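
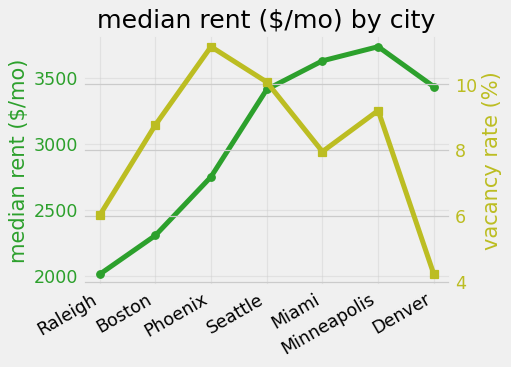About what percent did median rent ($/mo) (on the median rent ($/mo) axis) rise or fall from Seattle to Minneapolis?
≈ +11.8%

Seattle ≈ 3400, Minneapolis ≈ 3800; (3800 − 3400) / 3400 ≈ +11.8%.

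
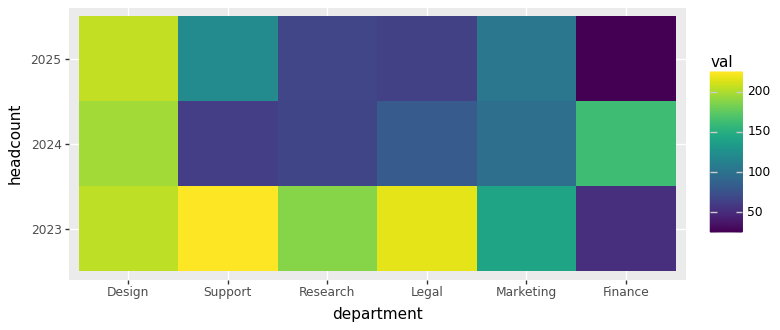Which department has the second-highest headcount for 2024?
Top 3 for 2024: Design ≈ 200, Finance ≈ 160, Marketing ≈ 100.

Finance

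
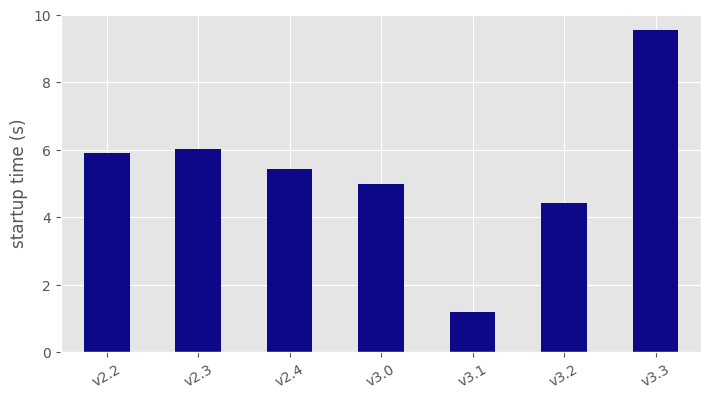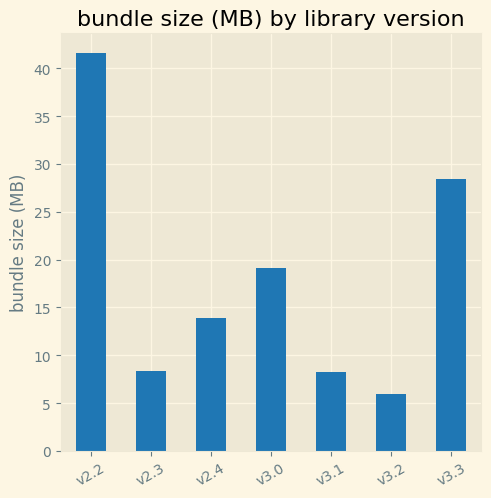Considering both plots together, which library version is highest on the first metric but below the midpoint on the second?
Chart 2 median bundle size (MB) ≈ 15; below-median library versions: v2.3, v3.1, v3.2. Among those, v2.3 has the highest startup time (s) (≈ 6).

v2.3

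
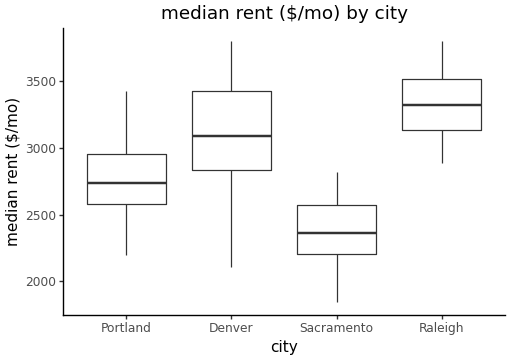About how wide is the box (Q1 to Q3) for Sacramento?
≈ 400

Q3 ≈ 2600, Q1 ≈ 2200; IQR ≈ 400.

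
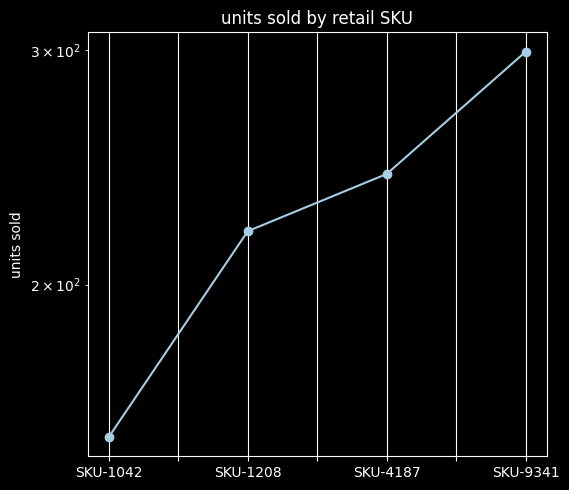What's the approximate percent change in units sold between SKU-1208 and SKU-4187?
SKU-1208 ≈ 220, SKU-4187 ≈ 240; (240 − 220) / 220 ≈ +9.1%.

≈ +9.1%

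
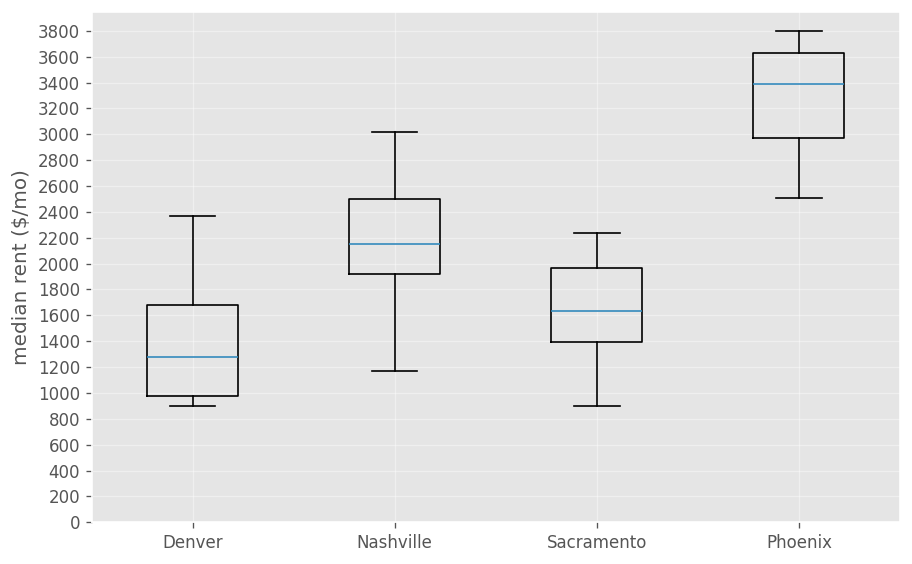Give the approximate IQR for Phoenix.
Q3 ≈ 3600, Q1 ≈ 3000; IQR ≈ 600.

≈ 600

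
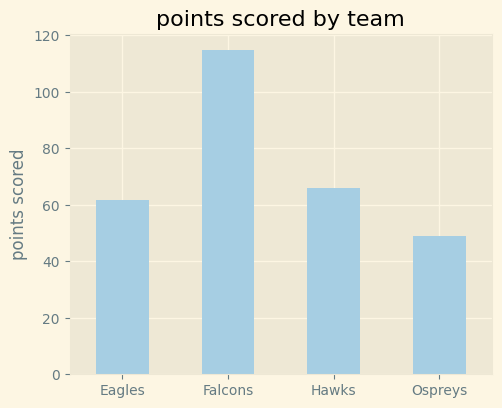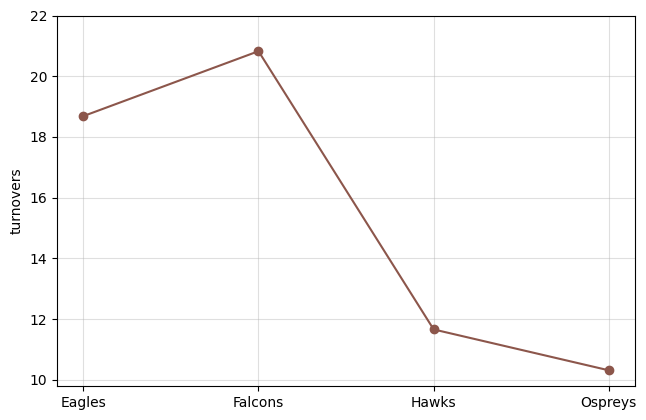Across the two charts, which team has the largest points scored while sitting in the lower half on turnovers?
Chart 2 median turnovers ≈ 16; below-median teams: Hawks, Ospreys. Among those, Hawks has the highest points scored (≈ 60).

Hawks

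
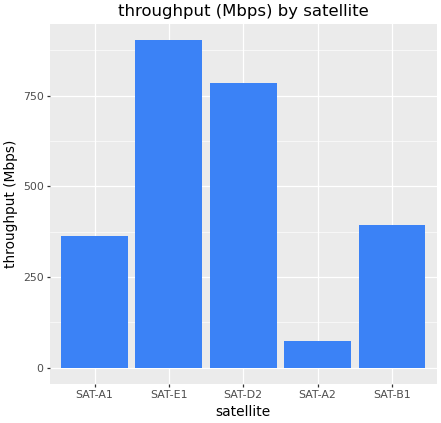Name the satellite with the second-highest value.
SAT-D2

Top 3: SAT-E1 ≈ 900, SAT-D2 ≈ 800, SAT-B1 ≈ 400.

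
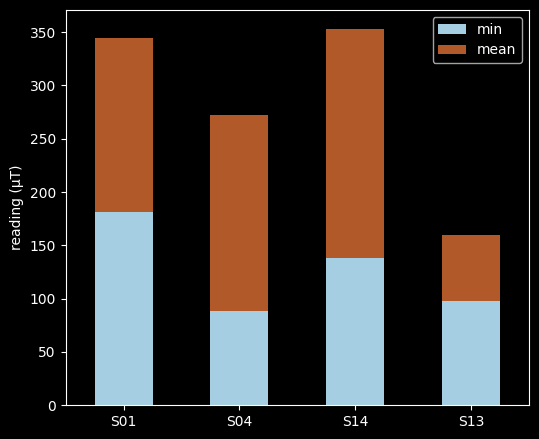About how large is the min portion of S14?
≈ 150

min top ≈ 150, bottom ≈ 0; segment ≈ 150.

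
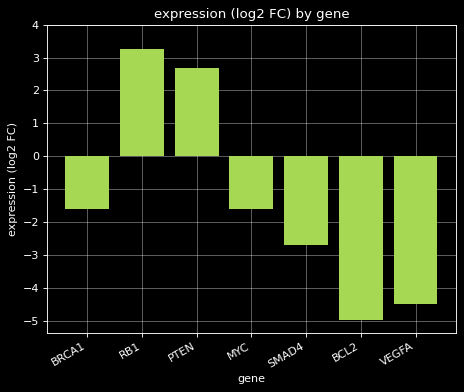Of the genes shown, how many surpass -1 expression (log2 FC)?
Above -1: RB1, PTEN.

2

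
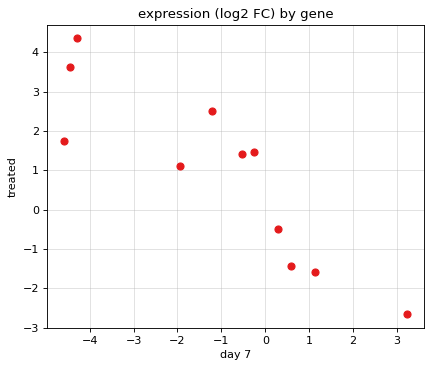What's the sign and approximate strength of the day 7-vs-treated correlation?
negative, strong

Points are negatively correlated; strong (|r| ≈ 0.9).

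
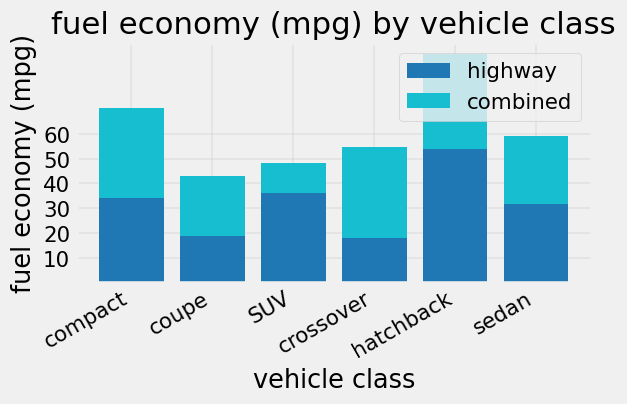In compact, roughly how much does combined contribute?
≈ 40

combined top ≈ 70, bottom ≈ 30; segment ≈ 40.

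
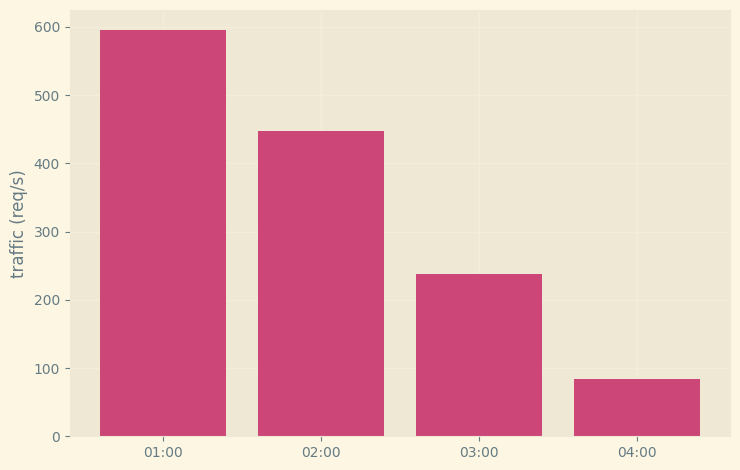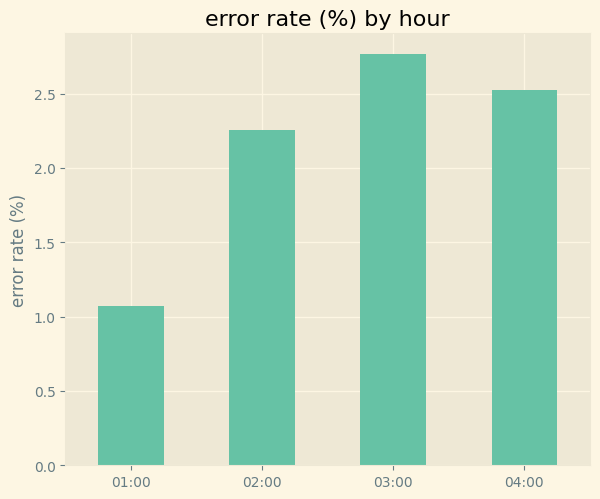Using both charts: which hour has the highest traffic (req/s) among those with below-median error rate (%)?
Chart 2 median error rate (%) ≈ 2.5; below-median hours: 01:00, 02:00. Among those, 01:00 has the highest traffic (req/s) (≈ 600).

01:00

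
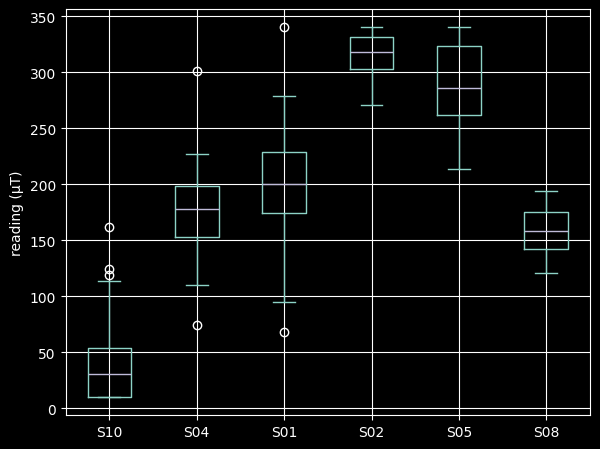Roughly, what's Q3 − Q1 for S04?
≈ 50

Q3 ≈ 200, Q1 ≈ 150; IQR ≈ 50.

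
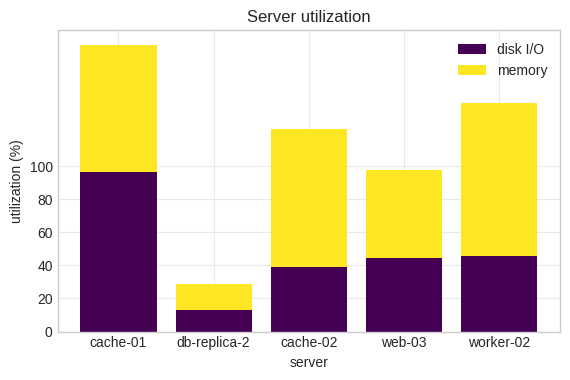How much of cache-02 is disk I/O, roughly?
≈ 40

disk I/O top ≈ 40, bottom ≈ 0; segment ≈ 40.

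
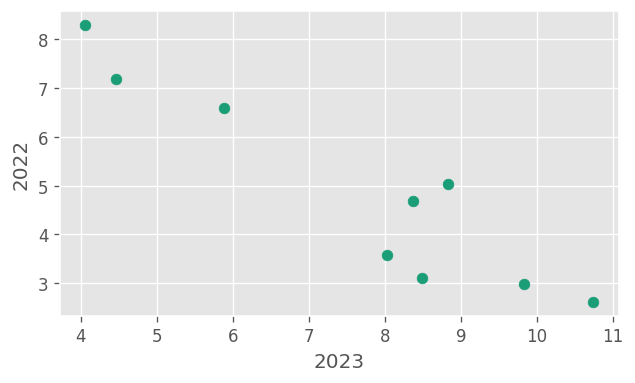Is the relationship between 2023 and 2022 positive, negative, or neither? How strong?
negative, strong

Points are negatively correlated; strong (|r| ≈ 0.9).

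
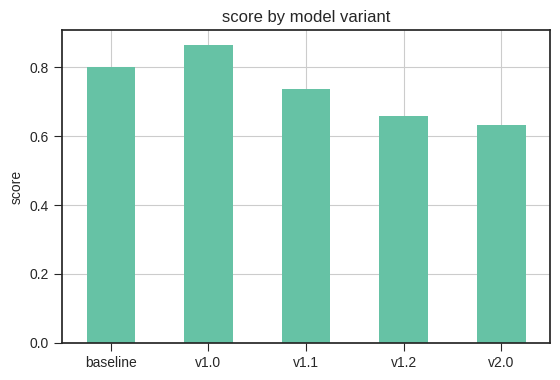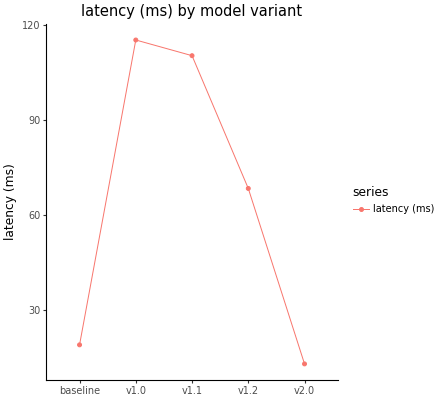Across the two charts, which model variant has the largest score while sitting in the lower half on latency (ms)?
Chart 2 median latency (ms) ≈ 60; below-median model variants: baseline, v2.0. Among those, baseline has the highest score (≈ 0.8).

baseline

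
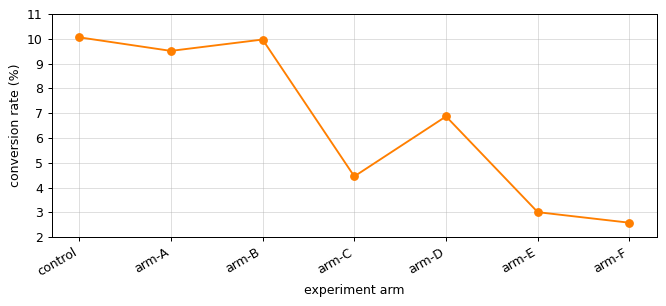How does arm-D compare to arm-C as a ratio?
≈ 1.75×

arm-D ≈ 7, arm-C ≈ 4; 7/4 ≈ 1.75.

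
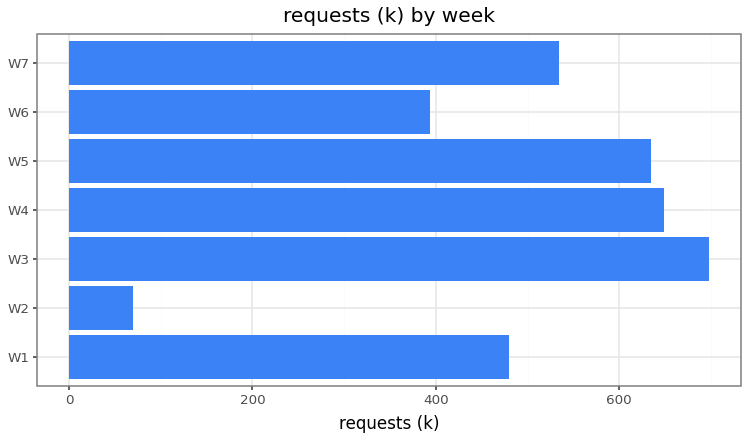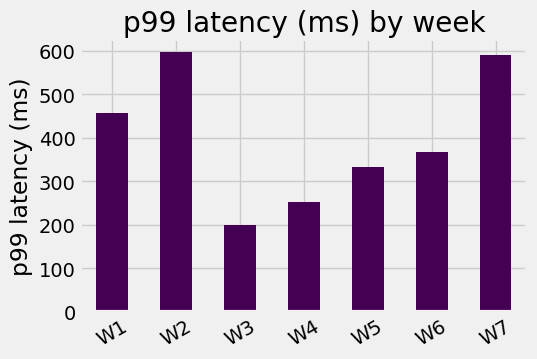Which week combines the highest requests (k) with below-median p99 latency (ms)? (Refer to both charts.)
Chart 2 median p99 latency (ms) ≈ 400; below-median weeks: W3, W4, W5. Among those, W3 has the highest requests (k) (≈ 700).

W3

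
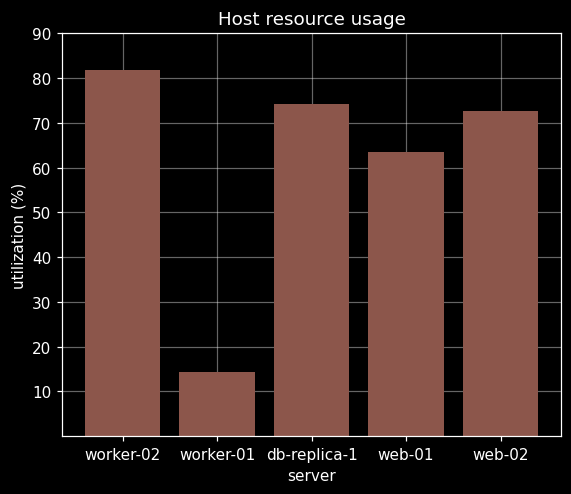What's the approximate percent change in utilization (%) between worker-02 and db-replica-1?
worker-02 ≈ 80, db-replica-1 ≈ 70; (70 − 80) / 80 ≈ -12.5%.

≈ -12.5%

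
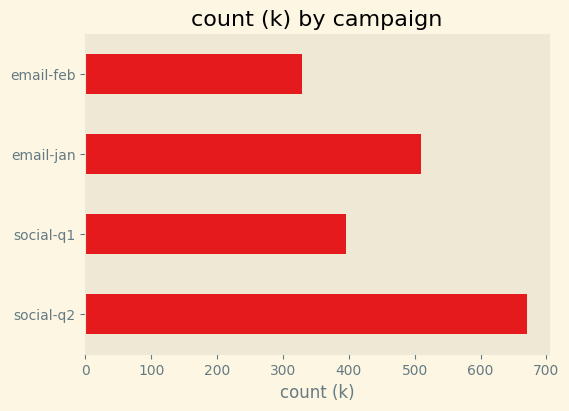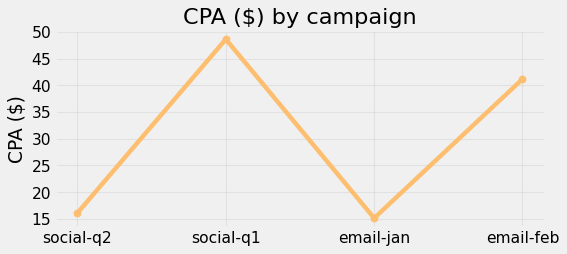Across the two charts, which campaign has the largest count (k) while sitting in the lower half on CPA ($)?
social-q2

Chart 2 median CPA ($) ≈ 30; below-median campaigns: social-q2, email-jan. Among those, social-q2 has the highest count (k) (≈ 700).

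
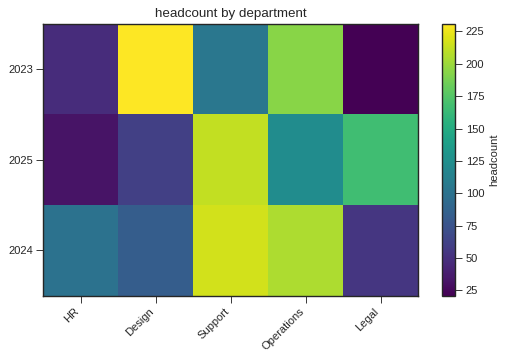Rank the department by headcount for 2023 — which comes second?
Operations

Top 3 for 2023: Design ≈ 240, Operations ≈ 200, Support ≈ 100.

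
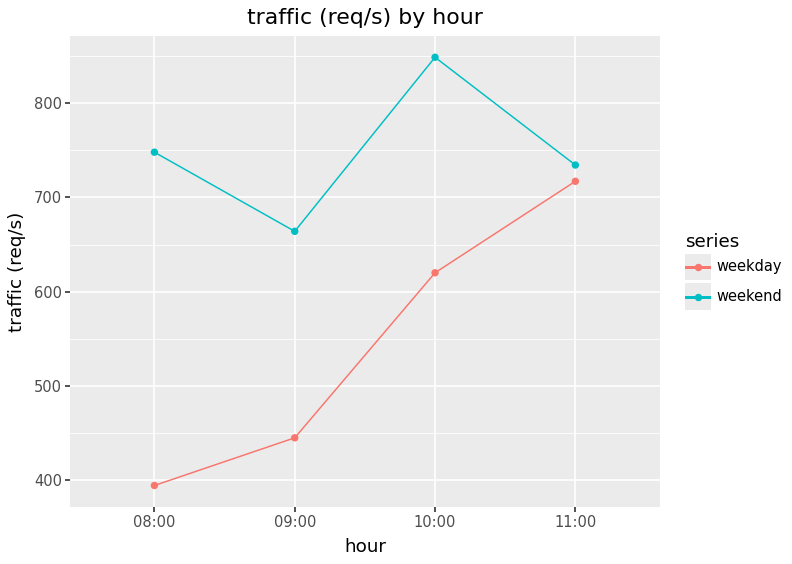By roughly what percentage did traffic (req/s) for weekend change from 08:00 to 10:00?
≈ +13.3%

08:00 ≈ 750, 10:00 ≈ 850; (850 − 750) / 750 ≈ +13.3%.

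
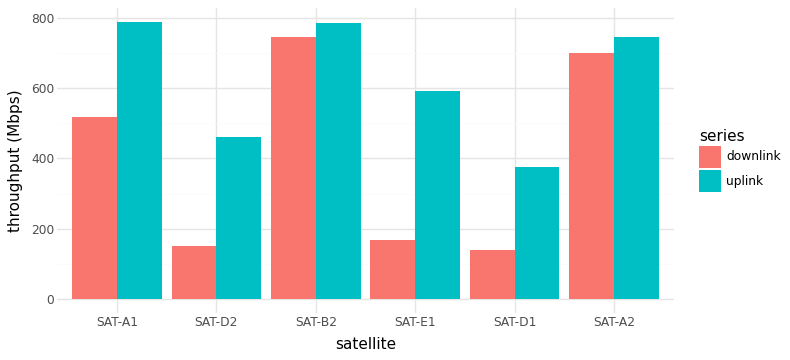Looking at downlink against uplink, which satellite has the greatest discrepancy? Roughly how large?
SAT-E1: downlink ≈ 200, uplink ≈ 600 → gap ≈ 400. Next-largest (SAT-D2) is only ≈ 300.

SAT-E1, ≈ 400 Mbps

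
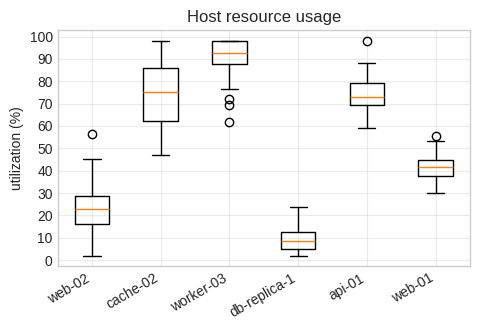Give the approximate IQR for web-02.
Q3 ≈ 30, Q1 ≈ 20; IQR ≈ 10.

≈ 10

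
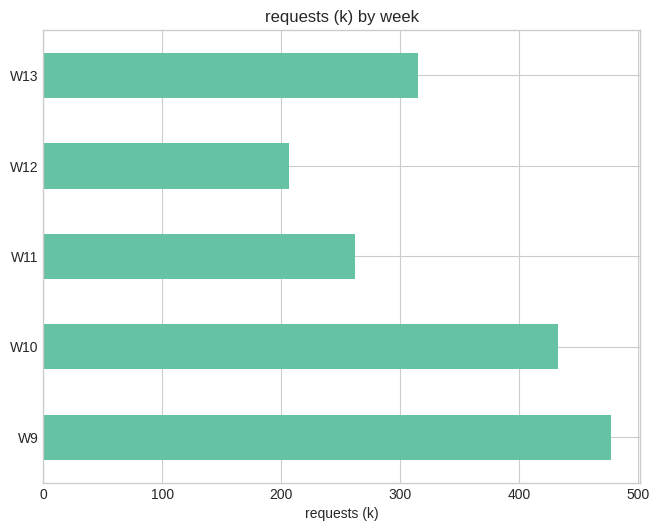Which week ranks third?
Top 4: W9 ≈ 500, W10 ≈ 450, W13 ≈ 300, W11 ≈ 250.

W13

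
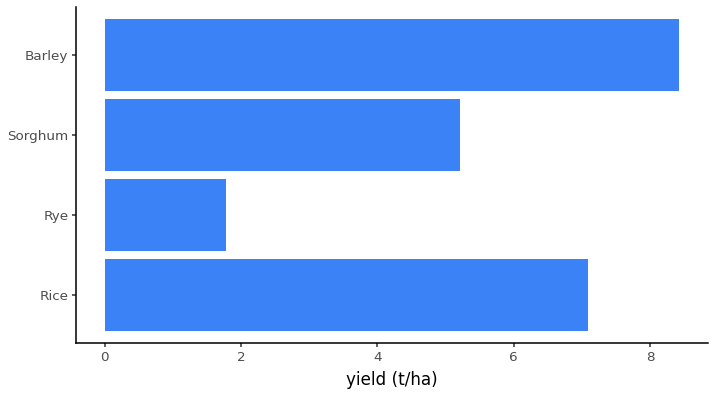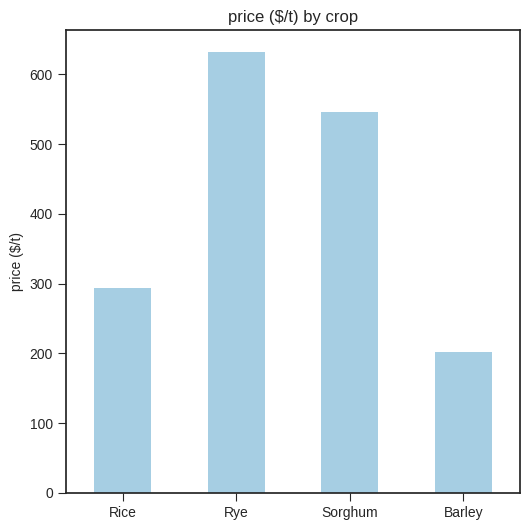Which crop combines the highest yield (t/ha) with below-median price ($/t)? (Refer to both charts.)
Chart 2 median price ($/t) ≈ 400; below-median crops: Rice, Barley. Among those, Barley has the highest yield (t/ha) (≈ 8).

Barley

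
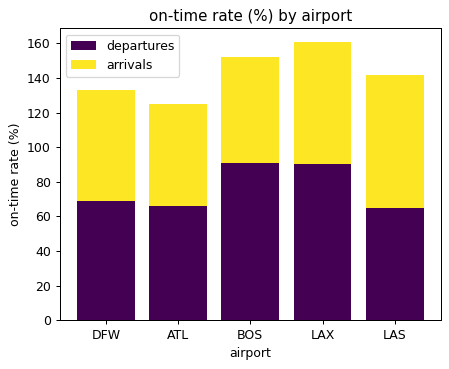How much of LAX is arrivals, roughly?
≈ 60

arrivals top ≈ 160, bottom ≈ 100; segment ≈ 60.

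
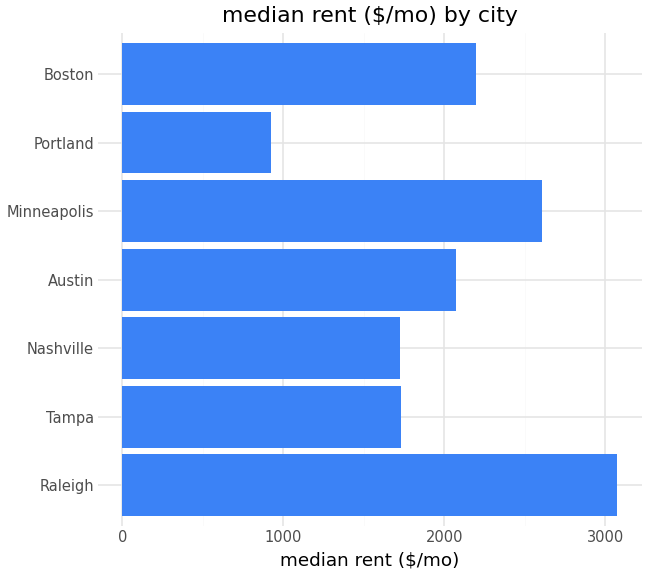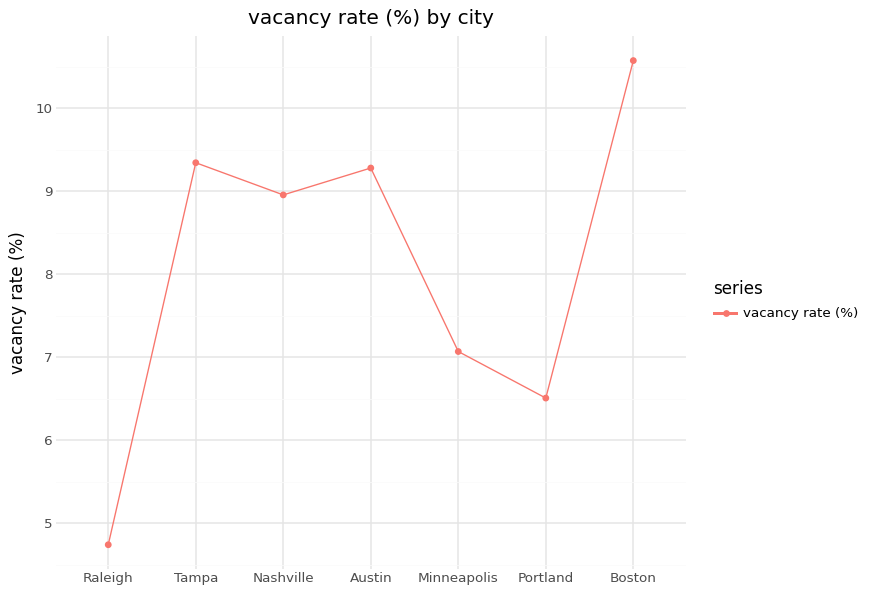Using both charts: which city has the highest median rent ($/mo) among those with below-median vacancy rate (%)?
Raleigh

Chart 2 median vacancy rate (%) ≈ 9; below-median cities: Raleigh, Minneapolis, Portland. Among those, Raleigh has the highest median rent ($/mo) (≈ 3000).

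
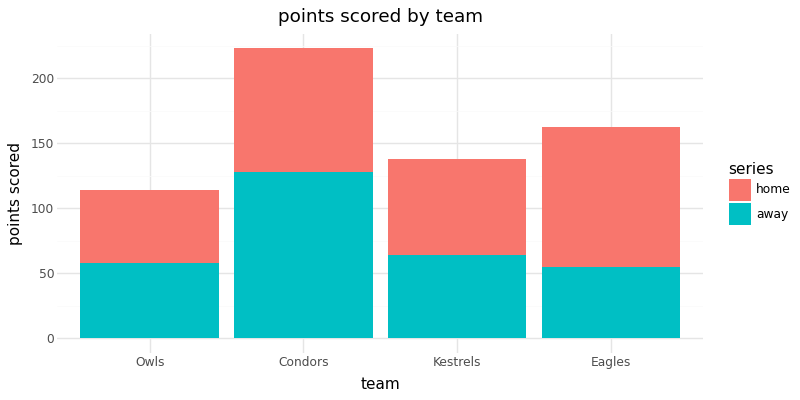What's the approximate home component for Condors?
home top ≈ 220, bottom ≈ 120; segment ≈ 100.

≈ 100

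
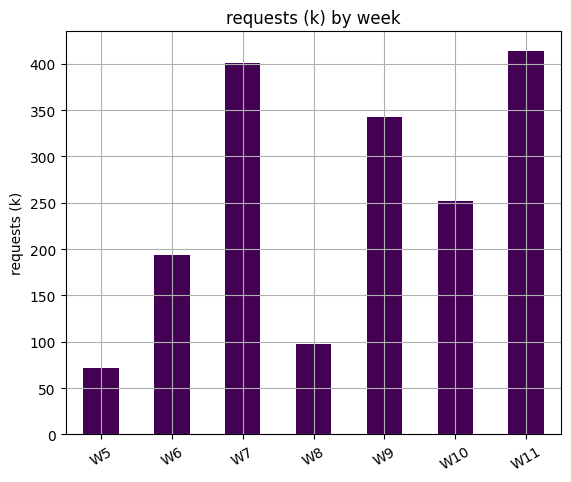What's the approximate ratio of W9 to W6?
≈ 1.75×

W9 ≈ 350, W6 ≈ 200; 350/200 ≈ 1.75.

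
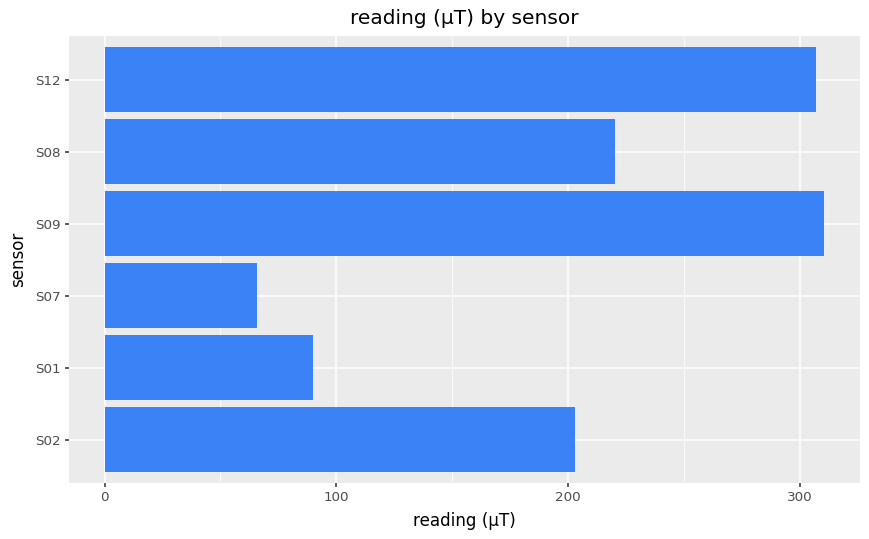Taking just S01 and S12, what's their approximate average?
(100 + 300) / 2 ≈ 200.

≈ 200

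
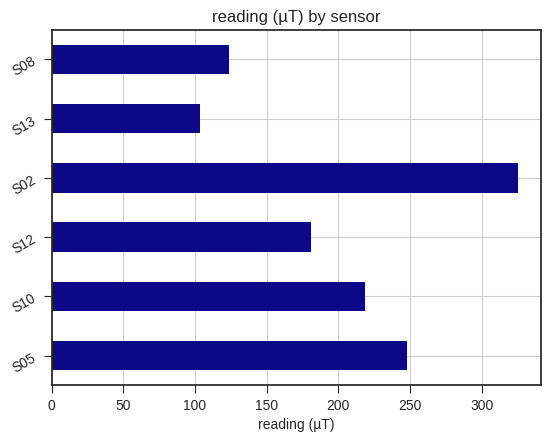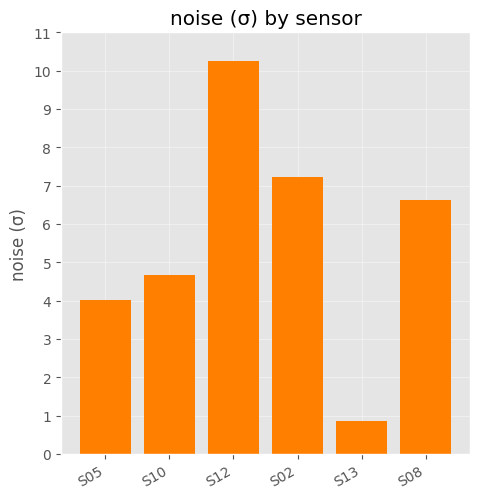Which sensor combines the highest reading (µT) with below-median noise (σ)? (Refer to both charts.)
Chart 2 median noise (σ) ≈ 6; below-median sensors: S05, S10, S13. Among those, S05 has the highest reading (µT) (≈ 250).

S05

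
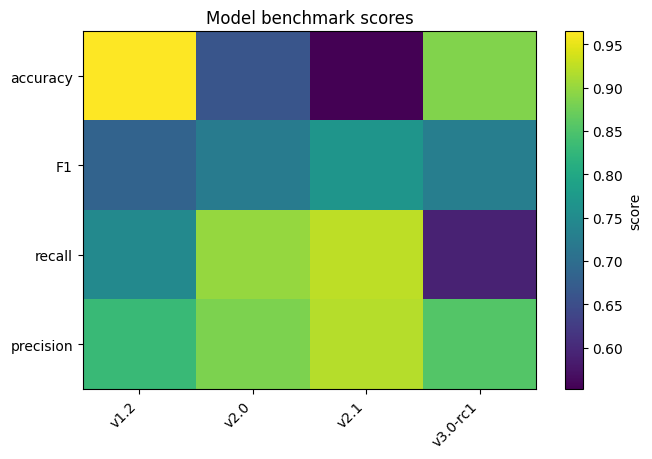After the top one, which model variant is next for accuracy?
Top 3 for accuracy: v1.2 ≈ 0.95, v3.0-rc1 ≈ 0.90, v2.0 ≈ 0.65.

v3.0-rc1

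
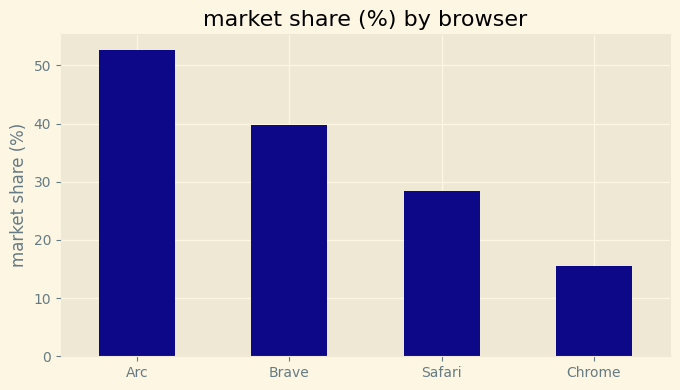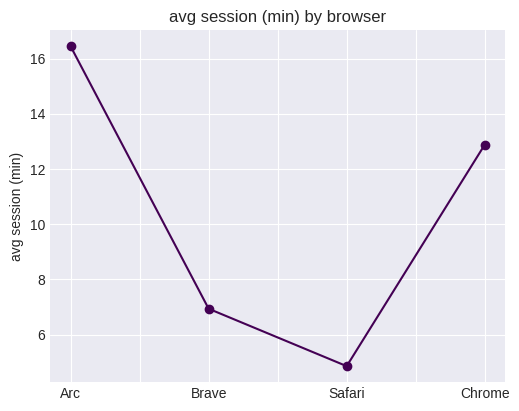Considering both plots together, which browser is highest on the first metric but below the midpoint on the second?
Brave

Chart 2 median avg session (min) ≈ 10; below-median browsers: Brave, Safari. Among those, Brave has the highest market share (%) (≈ 40).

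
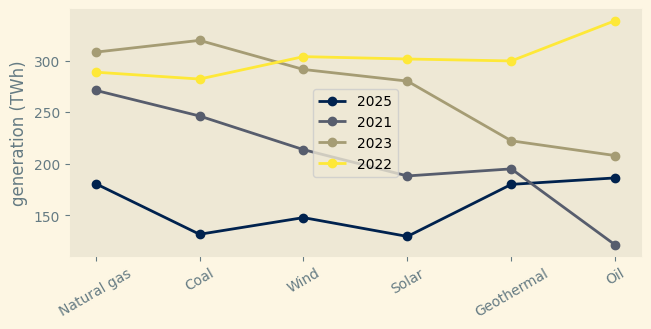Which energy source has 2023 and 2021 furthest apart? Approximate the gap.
Solar: 2023 ≈ 280, 2021 ≈ 180 → gap ≈ 100. Next-largest (Oil) is only ≈ 80.

Solar, ≈ 100 TWh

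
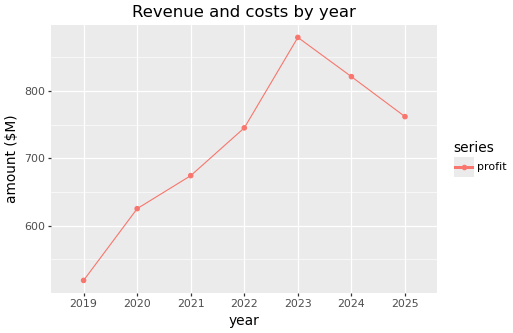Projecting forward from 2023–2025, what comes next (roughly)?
≈ 675

Last three: 900, 800, 750 → slope ≈ -75/step → next ≈ 675.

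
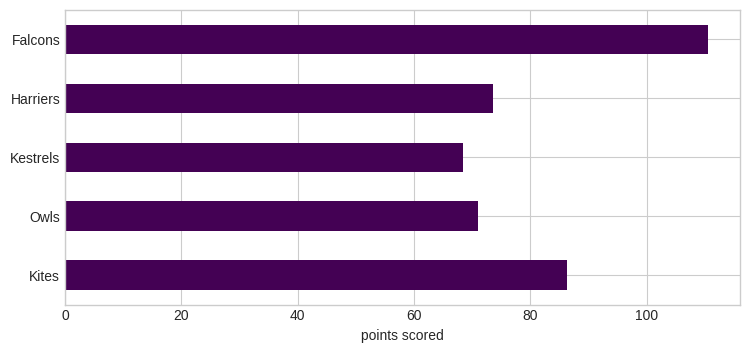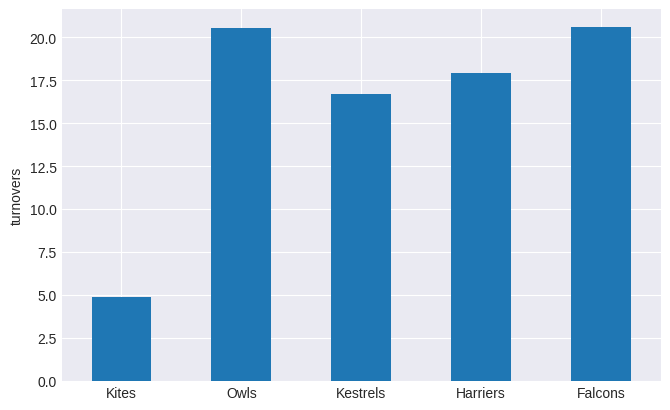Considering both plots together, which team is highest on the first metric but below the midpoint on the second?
Chart 2 median turnovers ≈ 18; below-median teams: Kites, Kestrels. Among those, Kites has the highest points scored (≈ 80).

Kites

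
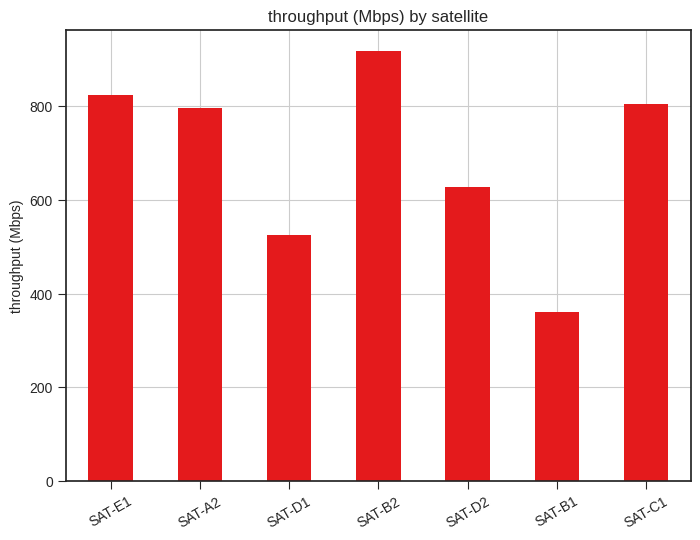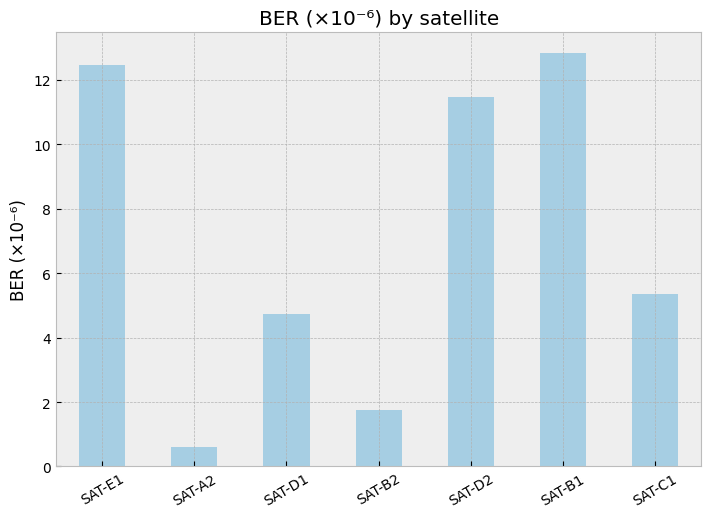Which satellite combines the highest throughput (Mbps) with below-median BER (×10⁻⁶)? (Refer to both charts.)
Chart 2 median BER (×10⁻⁶) ≈ 6; below-median satellites: SAT-A2, SAT-D1, SAT-B2. Among those, SAT-B2 has the highest throughput (Mbps) (≈ 900).

SAT-B2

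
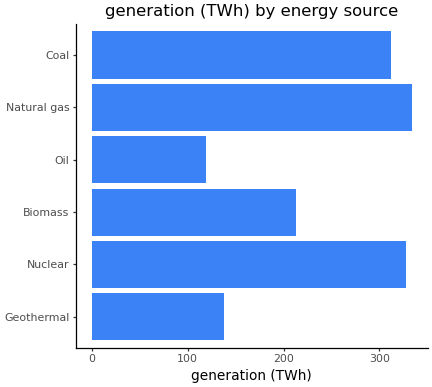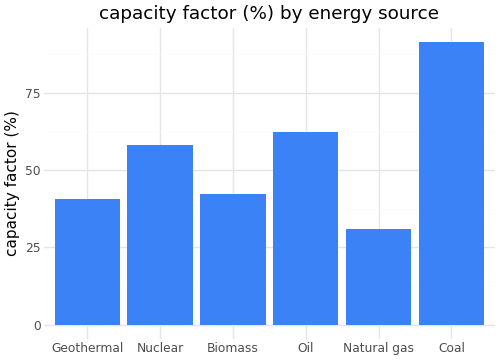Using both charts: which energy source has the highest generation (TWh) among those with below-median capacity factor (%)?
Natural gas

Chart 2 median capacity factor (%) ≈ 50; below-median energy sources: Geothermal, Biomass, Natural gas. Among those, Natural gas has the highest generation (TWh) (≈ 350).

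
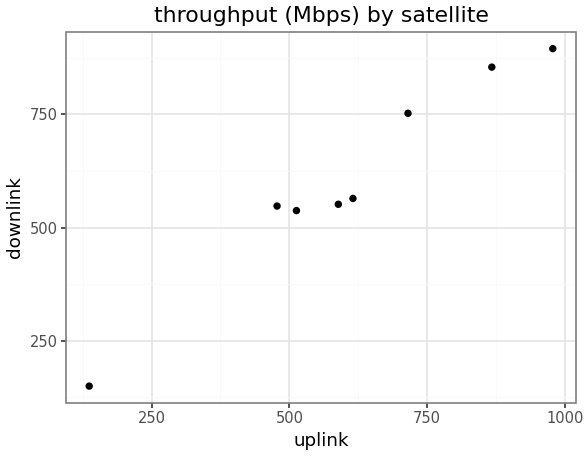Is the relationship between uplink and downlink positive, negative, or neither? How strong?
Points are positively correlated; strong (|r| ≈ 1.0).

positive, strong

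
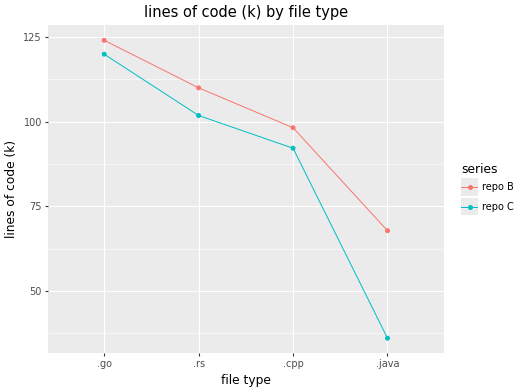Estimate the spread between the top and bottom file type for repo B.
≈ 50

Max .go ≈ 120, min .java ≈ 70; range ≈ 50.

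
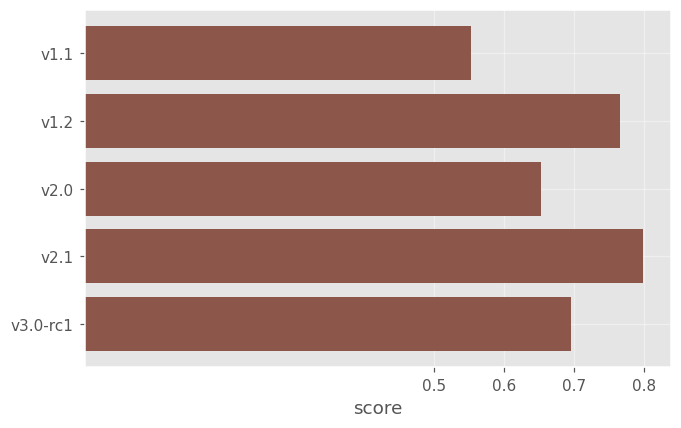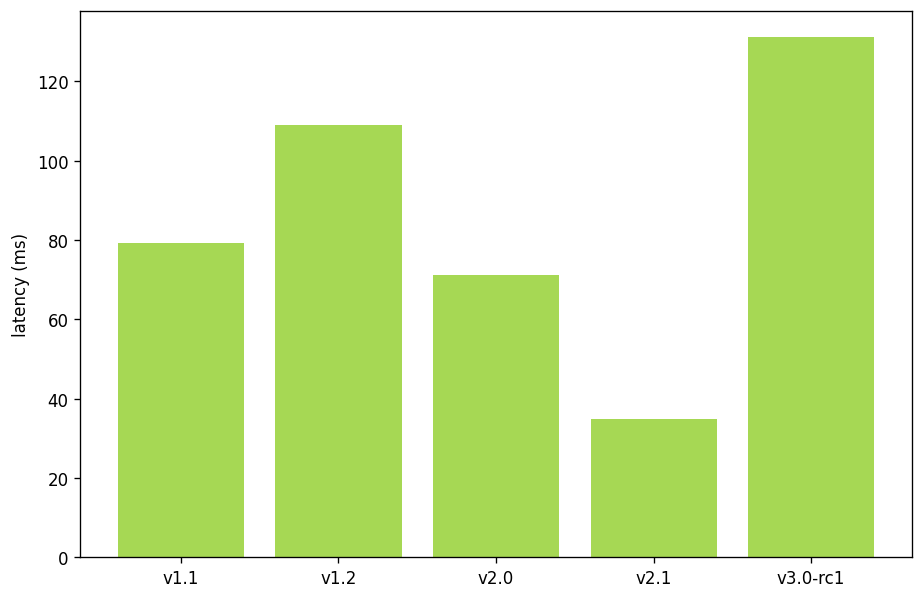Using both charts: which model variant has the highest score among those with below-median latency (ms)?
Chart 2 median latency (ms) ≈ 80; below-median model variants: v2.0, v2.1. Among those, v2.1 has the highest score (≈ 0.8).

v2.1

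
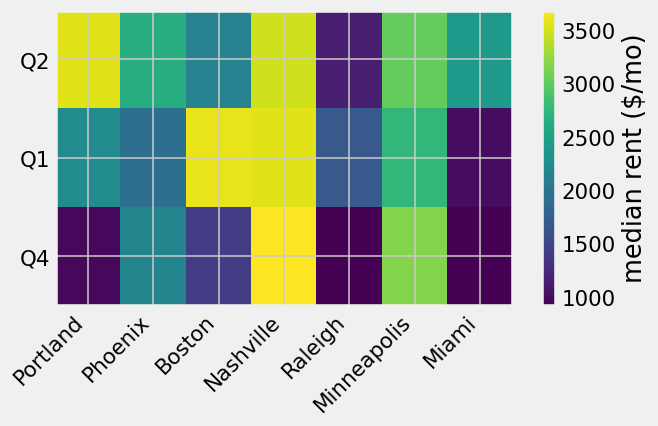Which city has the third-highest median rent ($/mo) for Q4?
Phoenix

Top 4 for Q4: Nashville ≈ 3500, Minneapolis ≈ 3000, Phoenix ≈ 2000, Boston ≈ 1500.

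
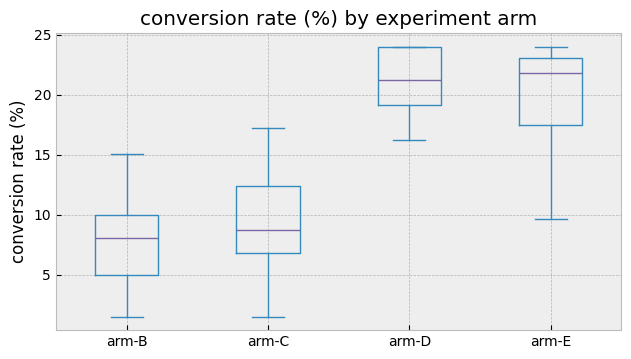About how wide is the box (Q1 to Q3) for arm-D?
≈ 4

Q3 ≈ 24, Q1 ≈ 20; IQR ≈ 4.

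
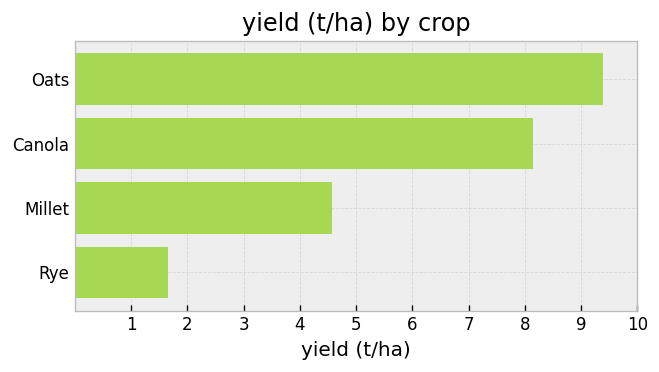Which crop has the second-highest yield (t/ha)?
Canola

Top 3: Oats ≈ 9, Canola ≈ 8, Millet ≈ 5.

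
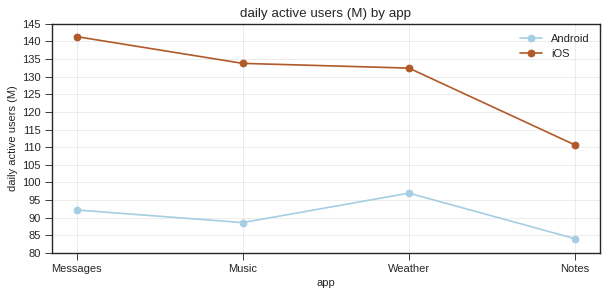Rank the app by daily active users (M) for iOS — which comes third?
Weather

Top 4 for iOS: Messages ≈ 140, Music ≈ 135, Weather ≈ 130, Notes ≈ 110.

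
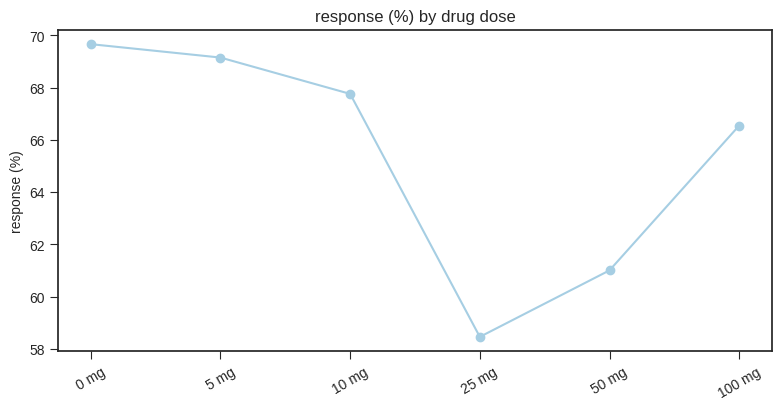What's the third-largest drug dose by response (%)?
Top 4: 0 mg ≈ 70, 5 mg ≈ 69, 10 mg ≈ 68, 100 mg ≈ 67.

10 mg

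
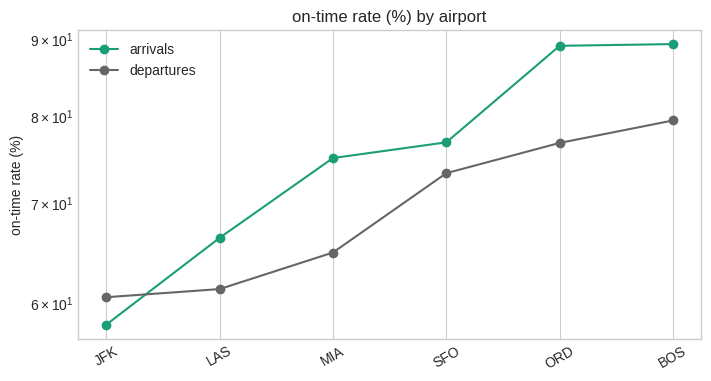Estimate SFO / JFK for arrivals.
SFO ≈ 75, JFK ≈ 60; 75/60 ≈ 1.25.

≈ 1.25×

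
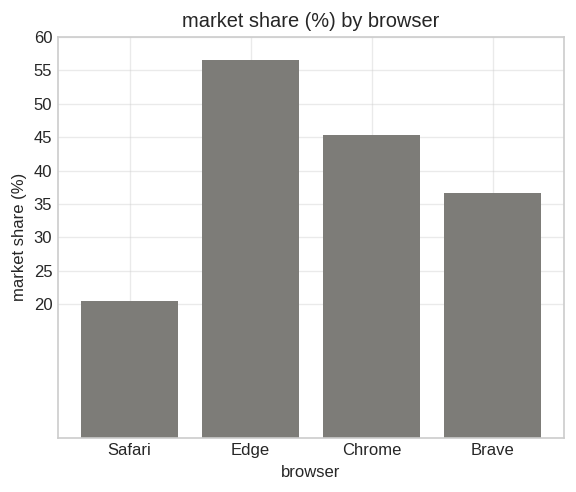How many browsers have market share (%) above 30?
3

Above 30: Edge, Chrome, Brave.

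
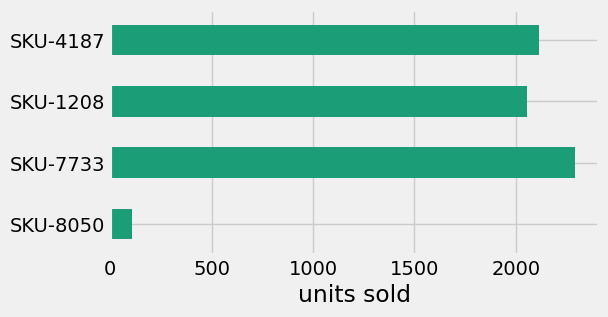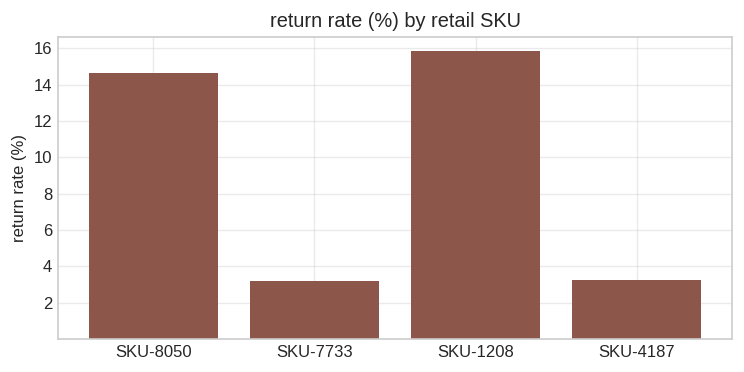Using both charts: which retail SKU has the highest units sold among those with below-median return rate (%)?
Chart 2 median return rate (%) ≈ 8; below-median retail SKUs: SKU-7733, SKU-4187. Among those, SKU-7733 has the highest units sold (≈ 2500).

SKU-7733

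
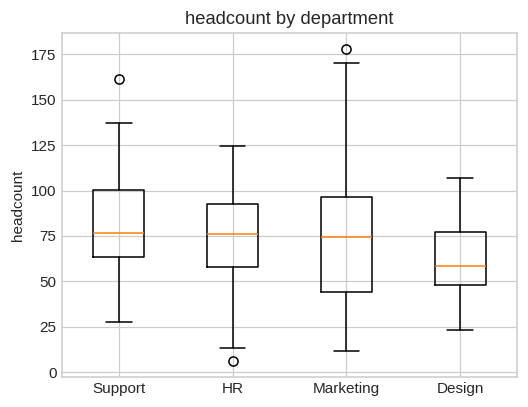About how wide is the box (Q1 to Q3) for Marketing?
Q3 ≈ 95, Q1 ≈ 45; IQR ≈ 50.

≈ 50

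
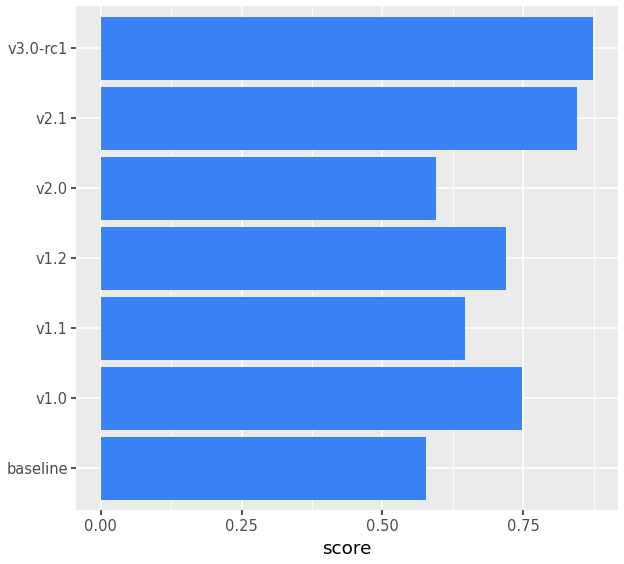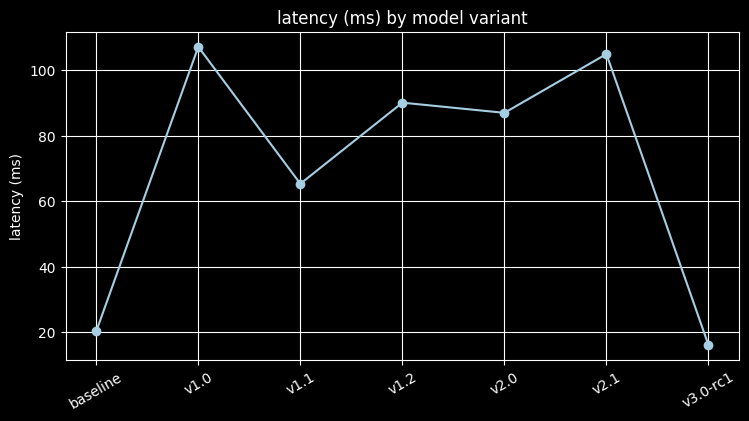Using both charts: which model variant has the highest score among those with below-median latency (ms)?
v3.0-rc1

Chart 2 median latency (ms) ≈ 90; below-median model variants: baseline, v1.1, v3.0-rc1. Among those, v3.0-rc1 has the highest score (≈ 0.9).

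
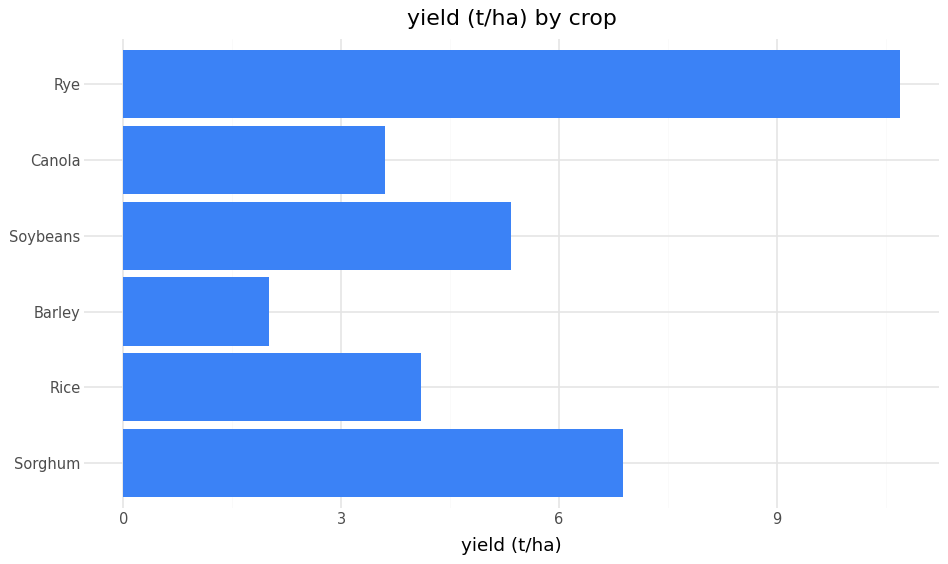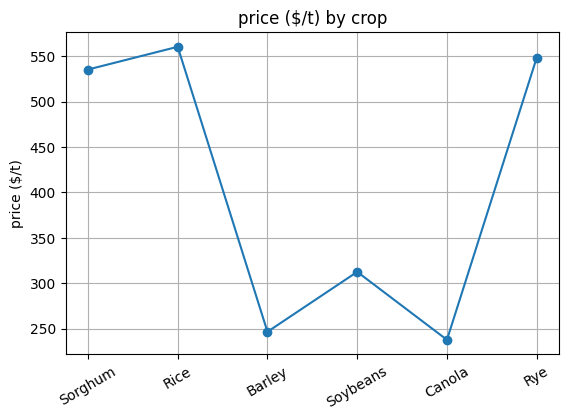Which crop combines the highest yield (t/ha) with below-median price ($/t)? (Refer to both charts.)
Soybeans

Chart 2 median price ($/t) ≈ 400; below-median crops: Barley, Soybeans, Canola. Among those, Soybeans has the highest yield (t/ha) (≈ 5).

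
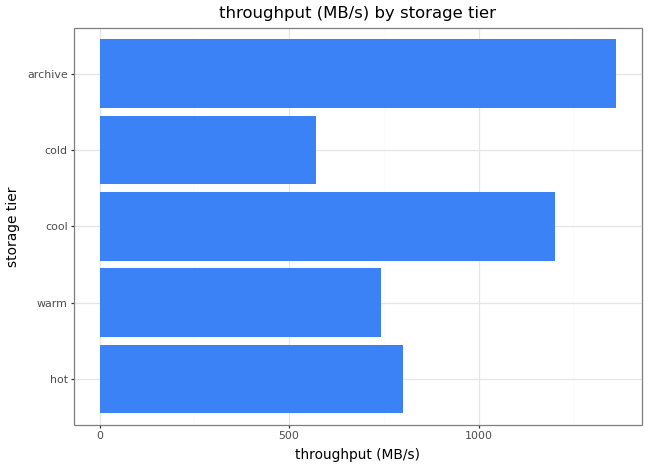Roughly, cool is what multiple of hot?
cool ≈ 1200, hot ≈ 800; 1200/800 ≈ 1.5.

≈ 1.5×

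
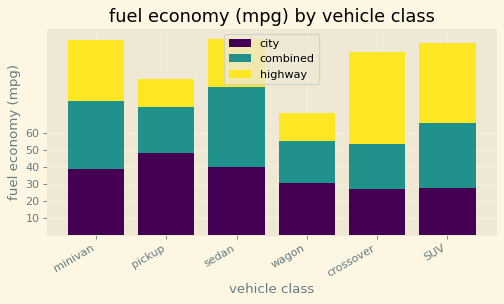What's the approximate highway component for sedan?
≈ 30

highway top ≈ 120, bottom ≈ 90; segment ≈ 30.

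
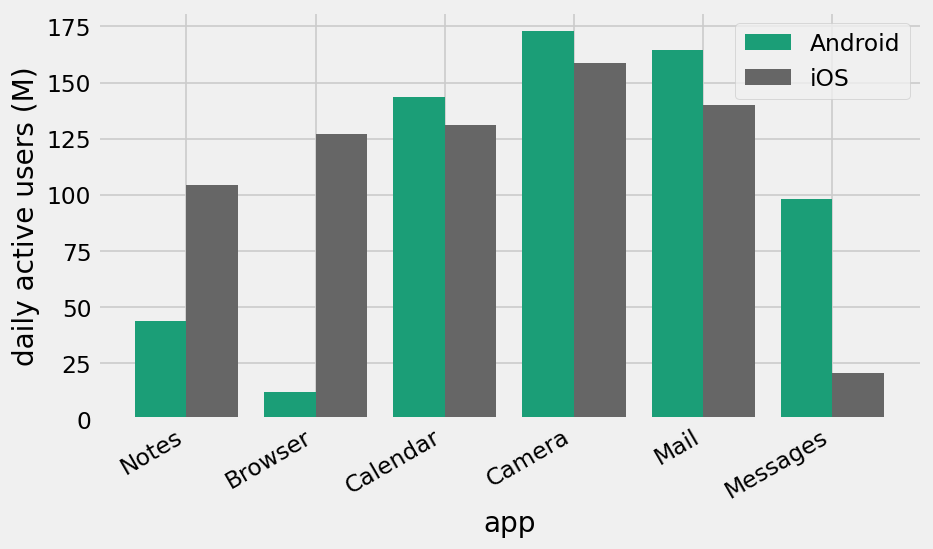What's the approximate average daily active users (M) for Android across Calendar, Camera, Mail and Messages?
≈ 145

(140 + 180 + 160 + 100) / 4 ≈ 145.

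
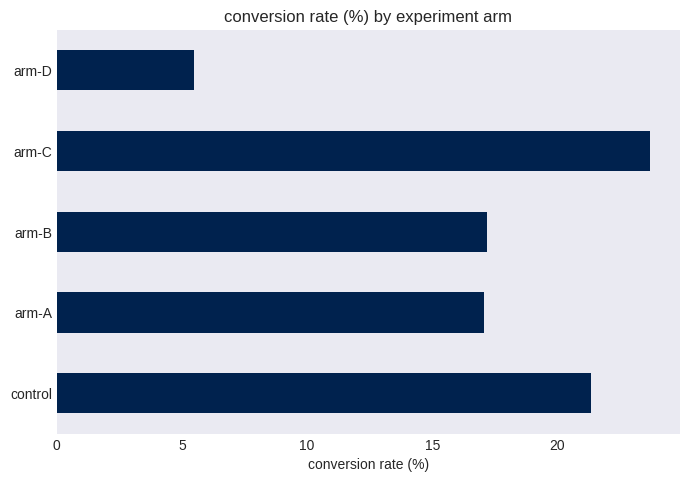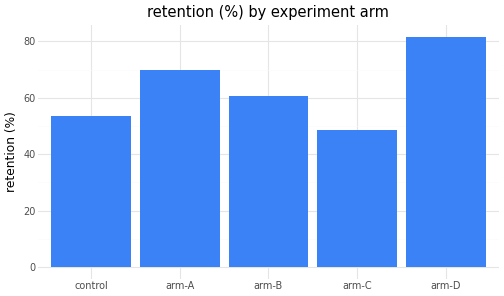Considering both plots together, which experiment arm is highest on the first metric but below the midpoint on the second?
Chart 2 median retention (%) ≈ 60; below-median experiment arms: control, arm-C. Among those, arm-C has the highest conversion rate (%) (≈ 25).

arm-C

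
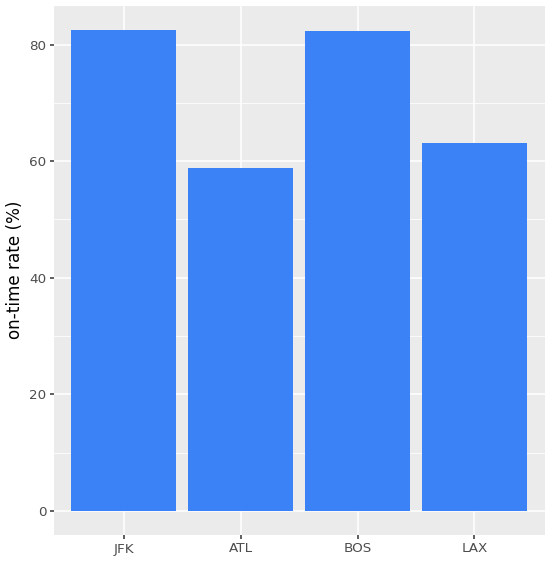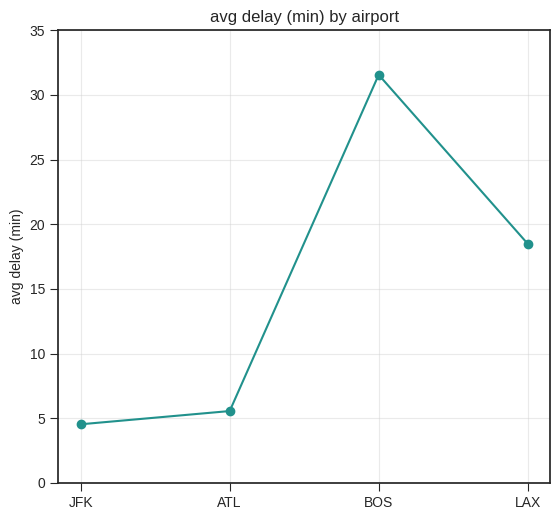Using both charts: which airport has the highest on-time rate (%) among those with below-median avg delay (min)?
Chart 2 median avg delay (min) ≈ 10; below-median airports: JFK, ATL. Among those, JFK has the highest on-time rate (%) (≈ 80).

JFK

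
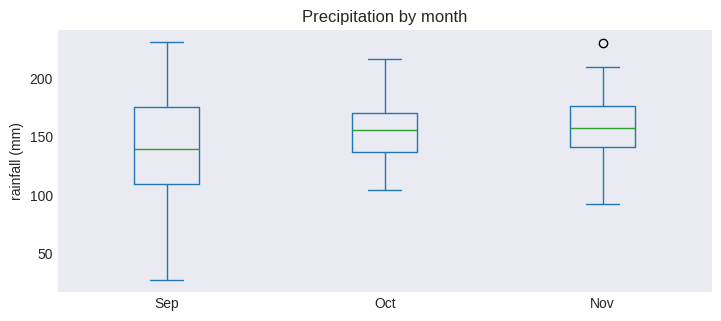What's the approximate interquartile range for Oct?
Q3 ≈ 170, Q1 ≈ 138; IQR ≈ 32.

≈ 32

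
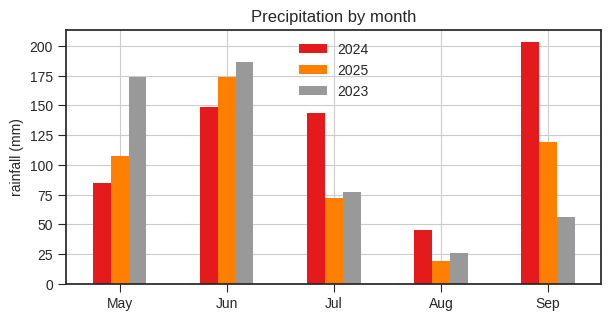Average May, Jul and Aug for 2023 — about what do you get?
(180 + 80 + 20) / 3 ≈ 93.

≈ 93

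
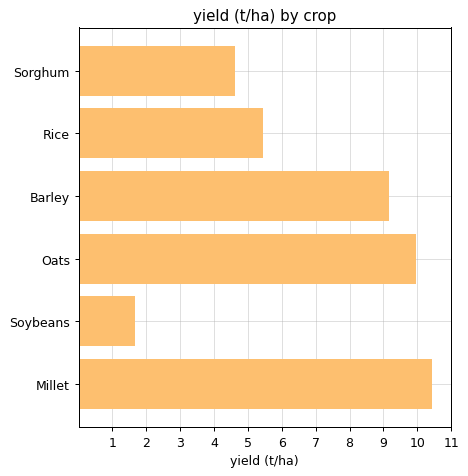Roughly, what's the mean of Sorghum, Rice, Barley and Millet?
≈ 7

(5 + 5 + 9 + 10) / 4 ≈ 7.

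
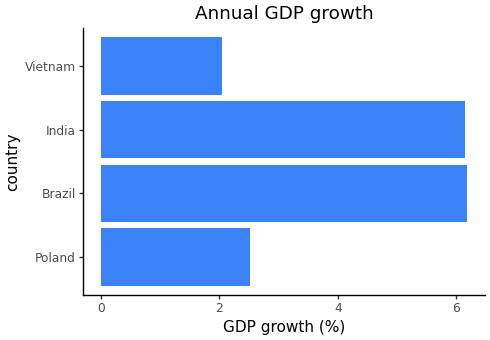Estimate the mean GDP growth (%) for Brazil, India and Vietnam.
≈ 5

(6 + 6 + 2) / 3 ≈ 5.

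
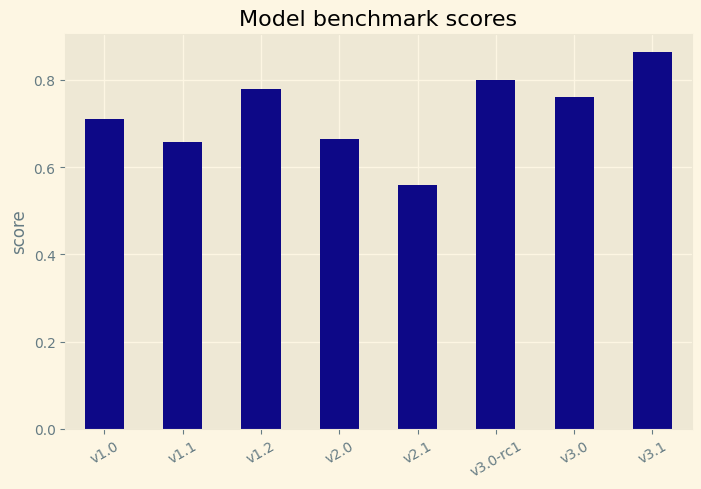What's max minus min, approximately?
≈ 0.3

Max v3.1 ≈ 0.9, min v2.1 ≈ 0.6; range ≈ 0.3.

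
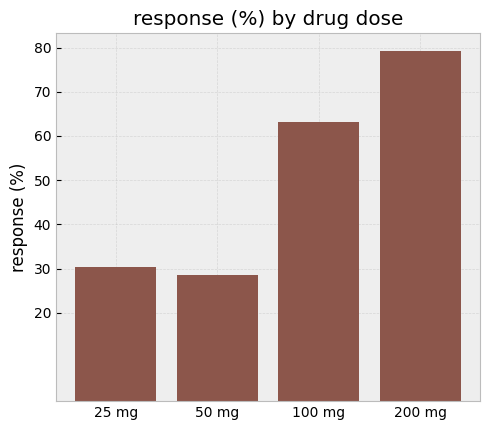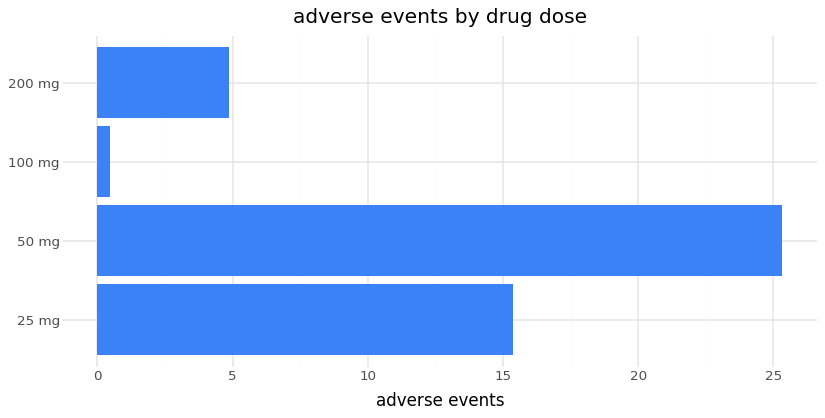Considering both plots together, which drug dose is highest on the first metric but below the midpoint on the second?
Chart 2 median adverse events ≈ 10; below-median drug doses: 100 mg, 200 mg. Among those, 200 mg has the highest response (%) (≈ 80).

200 mg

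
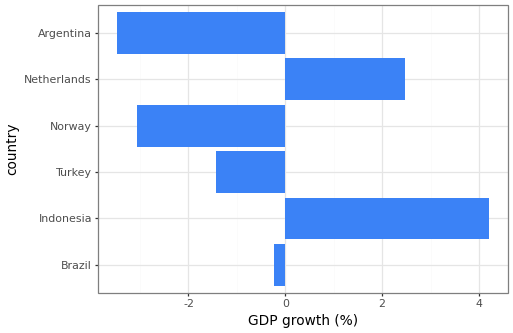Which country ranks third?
Top 4: Indonesia ≈ 4, Netherlands ≈ 2, Brazil ≈ 0, Turkey ≈ -1.

Brazil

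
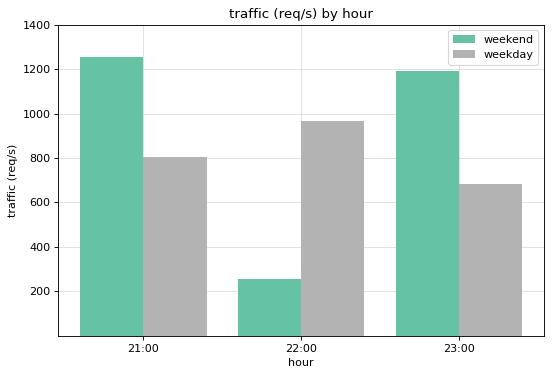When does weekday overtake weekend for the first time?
22:00

21:00: weekday ≈ 800 vs weekend ≈ 1200 (not yet); 22:00: weekday ≈ 1000 vs weekend ≈ 200 (first crossover).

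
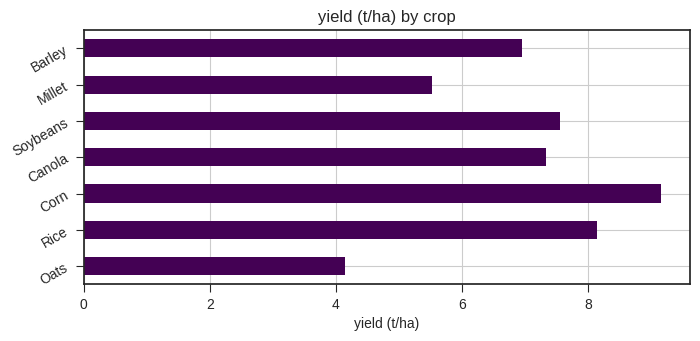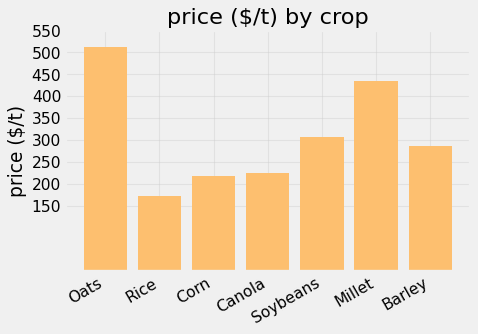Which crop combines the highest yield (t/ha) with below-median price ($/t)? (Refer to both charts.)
Chart 2 median price ($/t) ≈ 300; below-median crops: Rice, Corn, Canola. Among those, Corn has the highest yield (t/ha) (≈ 9).

Corn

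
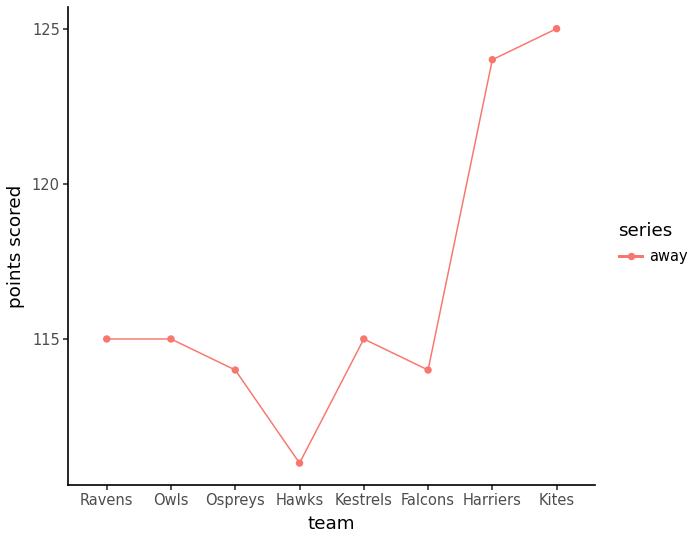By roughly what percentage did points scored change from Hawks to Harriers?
Hawks ≈ 112, Harriers ≈ 124; (124 − 112) / 112 ≈ +10.7%.

≈ +10.7%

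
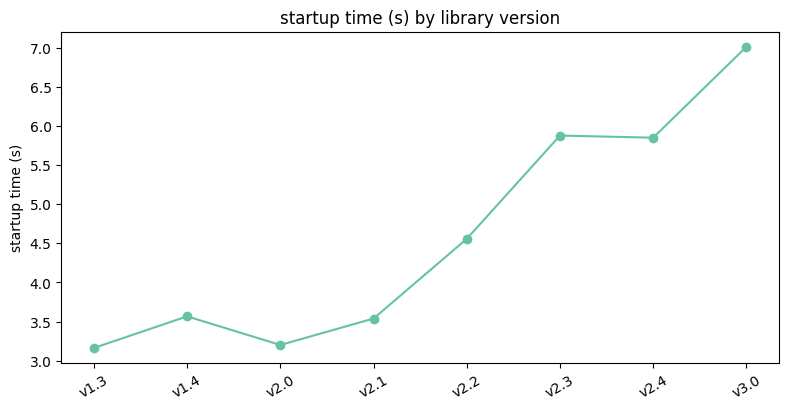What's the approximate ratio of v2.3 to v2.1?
≈ 1.71×

v2.3 ≈ 6.0, v2.1 ≈ 3.5; 6.0/3.5 ≈ 1.71.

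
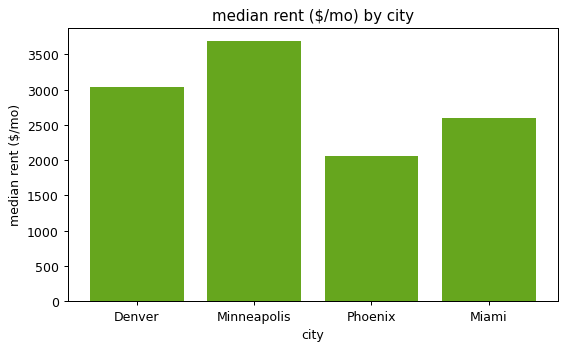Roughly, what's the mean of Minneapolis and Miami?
≈ 3000

(3500 + 2500) / 2 ≈ 3000.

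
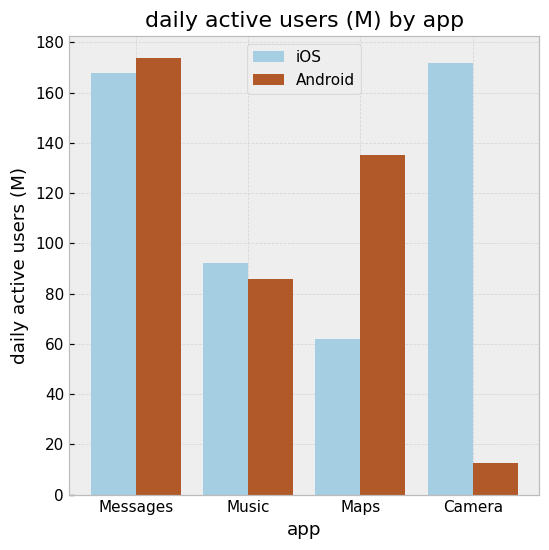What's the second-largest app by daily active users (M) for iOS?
Top 3 for iOS: Camera ≈ 180, Messages ≈ 160, Music ≈ 100.

Messages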